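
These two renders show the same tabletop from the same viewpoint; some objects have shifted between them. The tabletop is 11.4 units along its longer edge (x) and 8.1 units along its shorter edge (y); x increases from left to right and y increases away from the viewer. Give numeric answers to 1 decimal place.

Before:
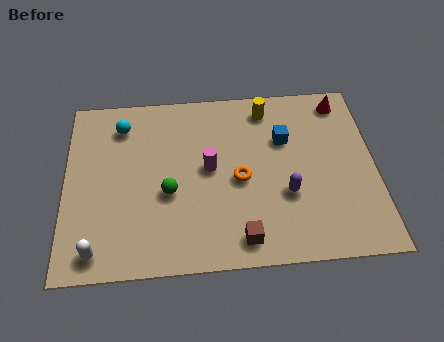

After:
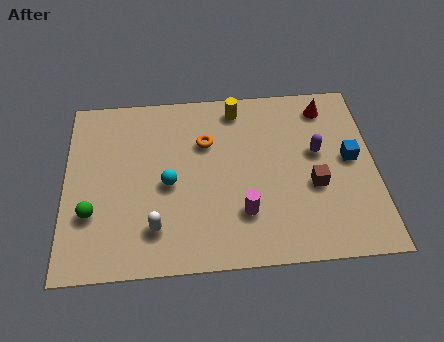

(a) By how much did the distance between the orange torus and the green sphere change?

+2.5

They were about 2.6 units apart before and 5.1 after — 2.5 units further apart.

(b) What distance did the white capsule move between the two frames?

2.2

From (1.2, 1.0) to (3.3, 1.8), the white capsule covered √(2.1² + 0.8²) ≈ 2.2 units.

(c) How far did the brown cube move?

3.4

The brown cube moved from about (6.4, 1.1) to (9.1, 3.2), a distance of √(2.7² + 2.1²) ≈ 3.4.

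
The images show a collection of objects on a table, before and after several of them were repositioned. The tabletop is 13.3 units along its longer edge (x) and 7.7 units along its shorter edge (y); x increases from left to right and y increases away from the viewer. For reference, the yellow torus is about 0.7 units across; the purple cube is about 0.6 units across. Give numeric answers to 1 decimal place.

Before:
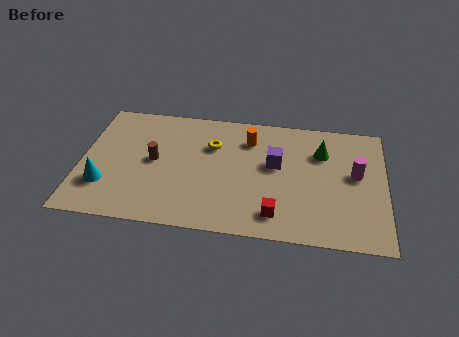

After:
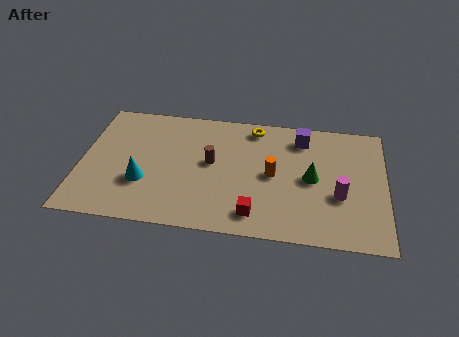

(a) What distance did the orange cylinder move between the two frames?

2.4

From (7.3, 5.9) to (8.4, 3.8), the orange cylinder covered √(1.1² + 2.1²) ≈ 2.4 units.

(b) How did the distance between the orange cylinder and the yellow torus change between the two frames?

+1.3

They were about 1.7 units apart before and 3.0 after — 1.3 units further apart.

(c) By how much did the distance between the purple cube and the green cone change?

+0.3

Before: roughly 2.2 units apart; after: 2.5. That's 0.3 units further apart.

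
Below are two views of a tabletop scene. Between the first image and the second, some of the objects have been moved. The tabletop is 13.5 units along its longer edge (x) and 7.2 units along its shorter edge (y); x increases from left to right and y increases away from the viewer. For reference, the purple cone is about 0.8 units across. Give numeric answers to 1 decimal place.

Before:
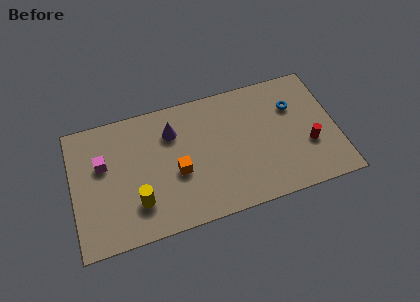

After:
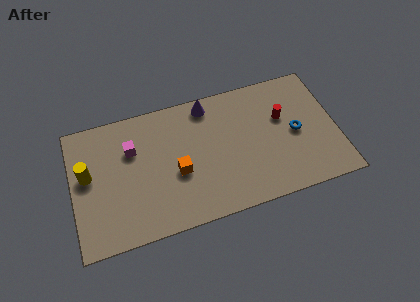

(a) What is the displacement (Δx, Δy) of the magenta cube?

(1.5, 0.4)

From the two frames, the magenta cube sits at roughly (1.6, 4.5) before and (3.1, 4.9) after.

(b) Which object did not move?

the orange cube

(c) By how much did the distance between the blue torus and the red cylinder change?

-1.3

The distance was about 2.5 in the first image and 1.2 in the second, so they moved 1.3 units closer together.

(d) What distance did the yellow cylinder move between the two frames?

3.3

From (3.2, 1.9) to (0.8, 4.1), the yellow cylinder covered √(2.4² + 2.2²) ≈ 3.3 units.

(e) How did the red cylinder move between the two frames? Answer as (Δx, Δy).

(-1.2, 1.9)

The red cylinder was at about (12.0, 2.6) and moved to about (10.8, 4.5).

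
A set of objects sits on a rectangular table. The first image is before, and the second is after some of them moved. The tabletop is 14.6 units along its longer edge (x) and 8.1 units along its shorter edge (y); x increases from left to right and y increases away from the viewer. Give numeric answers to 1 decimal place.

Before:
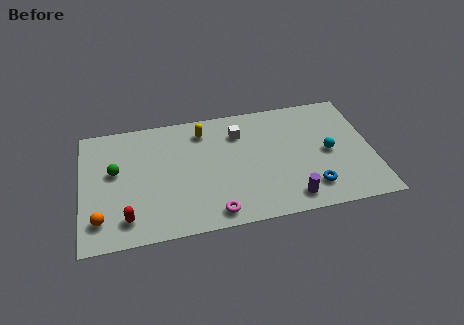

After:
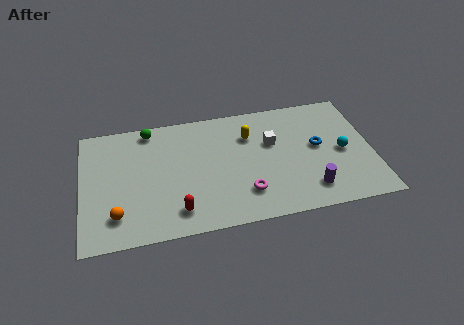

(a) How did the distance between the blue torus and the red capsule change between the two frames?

-1.4

Before: roughly 9.2 units apart; after: 7.8. That's 1.4 units closer together.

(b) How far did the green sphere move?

3.1

The green sphere moved from about (1.7, 4.7) to (3.5, 7.2), a distance of √(1.8² + 2.5²) ≈ 3.1.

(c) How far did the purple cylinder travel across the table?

1.1

The purple cylinder moved from about (10.3, 1.2) to (11.3, 1.6), a distance of √(1.0² + 0.4²) ≈ 1.1.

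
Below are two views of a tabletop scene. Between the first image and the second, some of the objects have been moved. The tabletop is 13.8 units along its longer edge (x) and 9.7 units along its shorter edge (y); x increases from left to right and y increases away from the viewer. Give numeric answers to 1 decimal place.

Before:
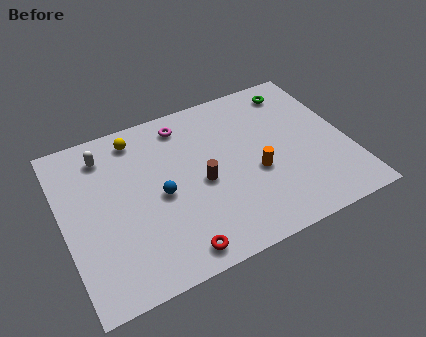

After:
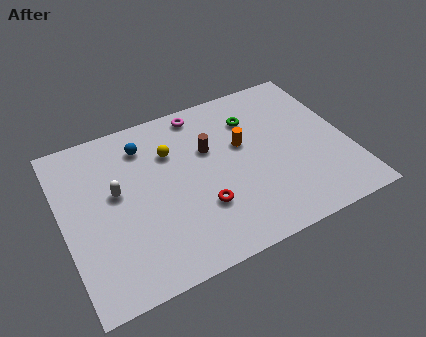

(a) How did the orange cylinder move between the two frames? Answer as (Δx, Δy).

(-0.4, 1.9)

The orange cylinder was at about (9.2, 3.9) and moved to about (8.8, 5.8).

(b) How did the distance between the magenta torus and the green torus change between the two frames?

-2.8

The distance was about 5.6 in the first image and 2.8 in the second, so they moved 2.8 units closer together.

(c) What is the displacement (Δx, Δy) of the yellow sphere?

(1.5, -1.5)

The yellow sphere was at about (3.9, 8.3) and moved to about (5.4, 6.8).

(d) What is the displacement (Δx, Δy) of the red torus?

(1.5, 1.9)

From the two frames, the red torus sits at roughly (4.9, 1.1) before and (6.4, 3.0) after.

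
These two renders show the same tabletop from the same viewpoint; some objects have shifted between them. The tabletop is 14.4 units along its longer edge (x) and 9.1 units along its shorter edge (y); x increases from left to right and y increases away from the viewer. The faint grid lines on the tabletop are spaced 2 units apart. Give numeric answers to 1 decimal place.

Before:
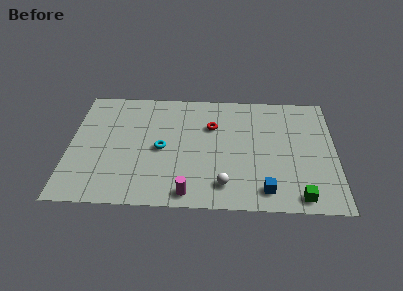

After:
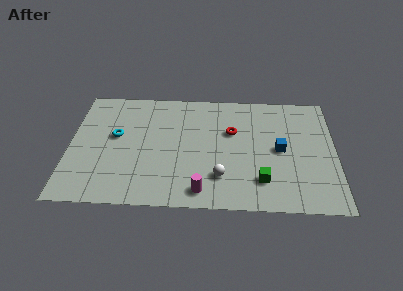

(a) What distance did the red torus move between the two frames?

1.2

The red torus was near (7.7, 6.2) before and (8.8, 5.8) after, so it travelled √(1.1² + 0.4²) ≈ 1.2 units.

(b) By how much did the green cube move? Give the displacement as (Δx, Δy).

(-2.0, 1.1)

The green cube was at about (12.4, 1.0) and moved to about (10.4, 2.1).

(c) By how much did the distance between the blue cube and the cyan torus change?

+2.6

They were about 6.3 units apart before and 8.9 after — 2.6 units further apart.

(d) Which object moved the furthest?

the blue cube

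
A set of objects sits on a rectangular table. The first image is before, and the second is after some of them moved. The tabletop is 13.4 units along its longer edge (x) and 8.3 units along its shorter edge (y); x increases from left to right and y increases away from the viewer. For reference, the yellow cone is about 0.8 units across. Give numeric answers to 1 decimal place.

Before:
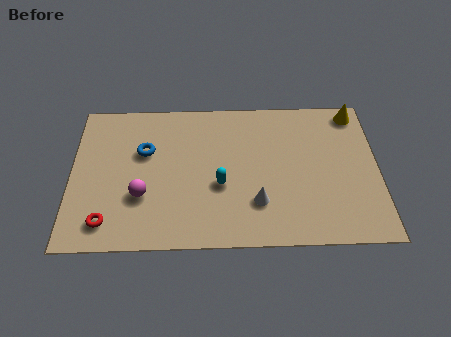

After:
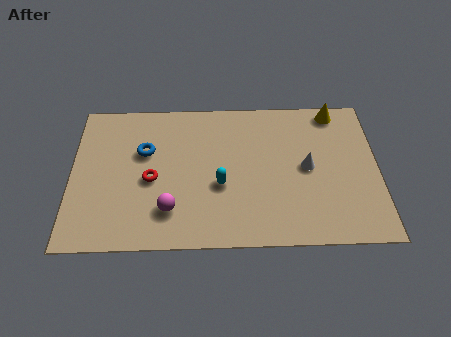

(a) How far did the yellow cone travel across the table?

0.9

The yellow cone moved from about (12.5, 7.3) to (11.6, 7.4), a distance of √(0.9² + 0.1²) ≈ 0.9.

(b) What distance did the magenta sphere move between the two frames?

1.4

The magenta sphere was near (3.1, 2.8) before and (4.3, 2.0) after, so it travelled √(1.2² + 0.8²) ≈ 1.4 units.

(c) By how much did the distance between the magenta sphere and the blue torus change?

+1.0

Before: roughly 2.5 units apart; after: 3.5. That's 1.0 units further apart.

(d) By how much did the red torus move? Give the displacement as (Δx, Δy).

(1.9, 2.3)

The red torus was at about (1.6, 1.4) and moved to about (3.5, 3.7).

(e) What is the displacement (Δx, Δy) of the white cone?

(2.2, 1.9)

From the two frames, the white cone sits at roughly (8.1, 2.3) before and (10.3, 4.2) after.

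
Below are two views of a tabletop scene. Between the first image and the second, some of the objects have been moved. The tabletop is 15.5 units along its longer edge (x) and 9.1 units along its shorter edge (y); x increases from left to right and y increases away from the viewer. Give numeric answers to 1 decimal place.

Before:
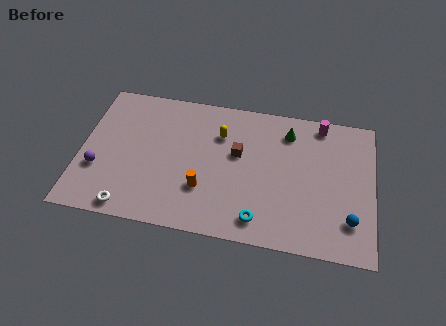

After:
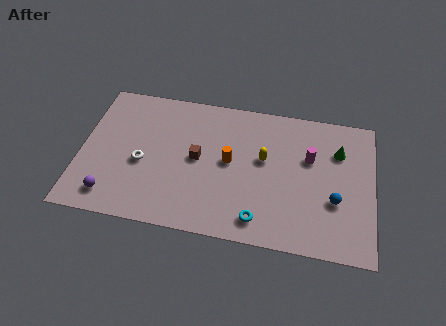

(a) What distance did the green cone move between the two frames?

2.8

The green cone moved from about (10.9, 7.3) to (13.6, 6.5), a distance of √(2.7² + 0.8²) ≈ 2.8.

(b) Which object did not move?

the cyan torus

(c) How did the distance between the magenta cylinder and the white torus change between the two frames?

-3.2

Before: roughly 12.2 units apart; after: 9.0. That's 3.2 units closer together.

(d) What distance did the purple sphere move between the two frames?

1.8

The purple sphere moved from about (1.0, 3.1) to (1.8, 1.5), a distance of √(0.8² + 1.6²) ≈ 1.8.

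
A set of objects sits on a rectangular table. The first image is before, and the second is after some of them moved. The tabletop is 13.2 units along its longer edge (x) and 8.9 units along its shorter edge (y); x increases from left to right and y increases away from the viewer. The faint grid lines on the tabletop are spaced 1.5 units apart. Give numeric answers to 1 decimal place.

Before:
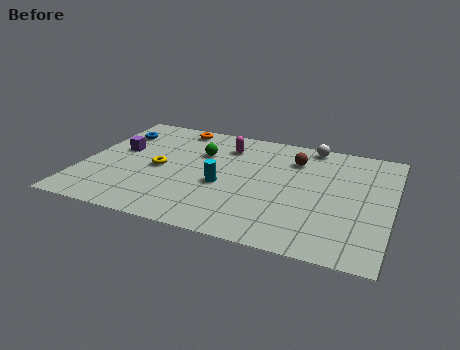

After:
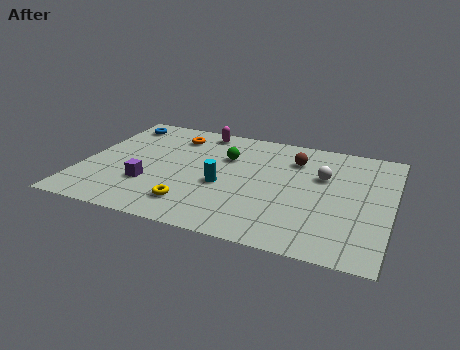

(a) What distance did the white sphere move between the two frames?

2.5

From (9.5, 8.1) to (10.2, 5.7), the white sphere covered √(0.7² + 2.4²) ≈ 2.5 units.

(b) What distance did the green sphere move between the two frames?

1.1

The green sphere moved from about (4.9, 6.0) to (6.0, 6.0), a distance of √(1.1² + 0.0²) ≈ 1.1.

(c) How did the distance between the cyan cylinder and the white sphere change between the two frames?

-1.0

The distance was about 5.6 in the first image and 4.6 in the second, so they moved 1.0 units closer together.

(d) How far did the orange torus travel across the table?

0.8

The orange torus was near (3.6, 7.9) before and (3.6, 7.1) after, so it travelled √(0.0² + 0.8²) ≈ 0.8 units.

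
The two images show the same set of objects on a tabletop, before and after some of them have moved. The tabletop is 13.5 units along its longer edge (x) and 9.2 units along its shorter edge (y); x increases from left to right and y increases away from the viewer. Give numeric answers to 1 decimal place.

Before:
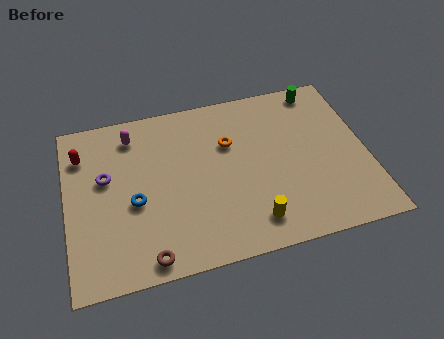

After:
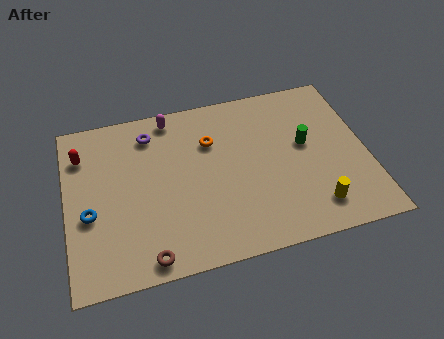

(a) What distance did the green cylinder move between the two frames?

3.1

The green cylinder moved from about (11.7, 8.2) to (10.8, 5.2), a distance of √(0.9² + 3.0²) ≈ 3.1.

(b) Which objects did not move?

the brown torus and the red capsule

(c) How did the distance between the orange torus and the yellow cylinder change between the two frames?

+1.8

They were about 4.6 units apart before and 6.4 after — 1.8 units further apart.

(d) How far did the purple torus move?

2.9

From (1.8, 5.5) to (3.9, 7.5), the purple torus covered √(2.1² + 2.0²) ≈ 2.9 units.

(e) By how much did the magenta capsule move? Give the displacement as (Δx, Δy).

(1.8, 0.6)

The magenta capsule was at about (3.1, 7.6) and moved to about (4.9, 8.2).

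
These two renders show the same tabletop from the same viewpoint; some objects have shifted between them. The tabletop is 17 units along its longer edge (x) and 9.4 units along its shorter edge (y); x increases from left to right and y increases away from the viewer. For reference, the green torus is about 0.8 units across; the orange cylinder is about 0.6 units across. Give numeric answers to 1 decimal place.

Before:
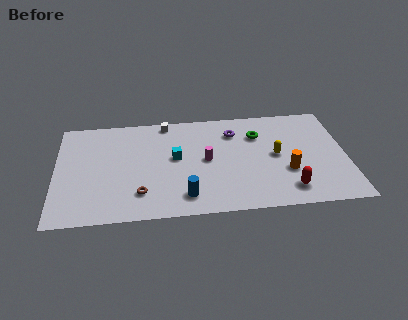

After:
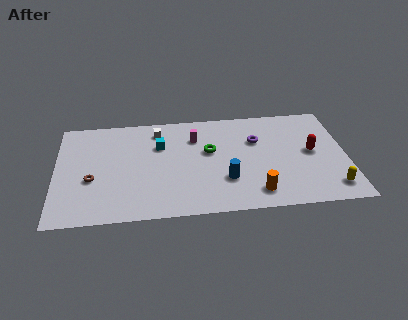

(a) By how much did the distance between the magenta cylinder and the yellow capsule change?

+5.3

The distance was about 4.1 in the first image and 9.4 in the second, so they moved 5.3 units further apart.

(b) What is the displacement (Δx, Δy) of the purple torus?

(1.3, -0.9)

The purple torus was at about (10.5, 7.2) and moved to about (11.8, 6.3).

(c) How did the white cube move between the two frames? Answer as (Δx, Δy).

(-0.5, -0.7)

The white cube was at about (6.5, 8.5) and moved to about (6.0, 7.8).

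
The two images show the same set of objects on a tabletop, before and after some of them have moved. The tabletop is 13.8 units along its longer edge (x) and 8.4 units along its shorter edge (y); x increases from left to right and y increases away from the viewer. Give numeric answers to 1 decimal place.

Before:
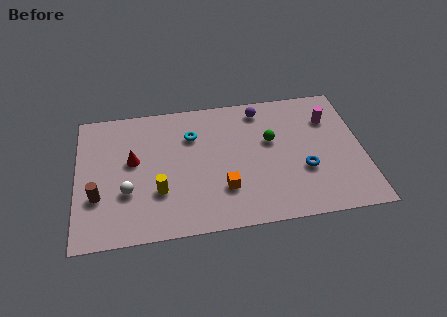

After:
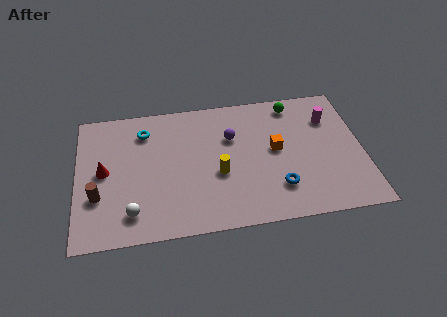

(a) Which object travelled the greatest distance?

the orange cube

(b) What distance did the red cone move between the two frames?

1.5

The red cone moved from about (2.7, 4.8) to (1.3, 4.3), a distance of √(1.4² + 0.5²) ≈ 1.5.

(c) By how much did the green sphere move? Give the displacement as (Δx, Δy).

(1.2, 2.2)

From the two frames, the green sphere sits at roughly (9.4, 5.1) before and (10.6, 7.3) after.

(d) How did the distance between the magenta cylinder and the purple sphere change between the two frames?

+1.3

They were about 3.5 units apart before and 4.8 after — 1.3 units further apart.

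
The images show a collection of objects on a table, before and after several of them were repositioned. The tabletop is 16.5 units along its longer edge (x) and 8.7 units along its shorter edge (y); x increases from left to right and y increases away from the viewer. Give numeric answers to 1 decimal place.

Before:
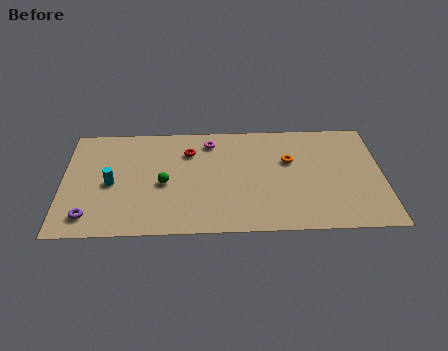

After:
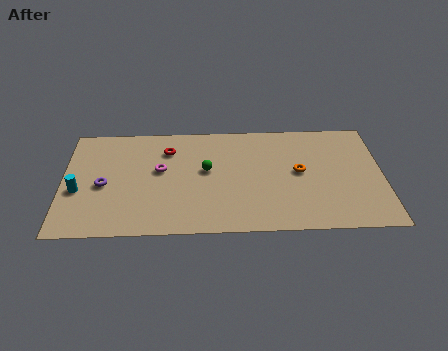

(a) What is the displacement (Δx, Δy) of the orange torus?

(0.5, -0.9)

From the two frames, the orange torus sits at roughly (11.7, 5.5) before and (12.2, 4.6) after.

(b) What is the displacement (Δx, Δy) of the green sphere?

(2.2, 1.0)

From the two frames, the green sphere sits at roughly (5.2, 3.9) before and (7.4, 4.9) after.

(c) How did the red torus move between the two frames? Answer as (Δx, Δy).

(-1.1, 0.2)

From the two frames, the red torus sits at roughly (6.5, 6.4) before and (5.4, 6.6) after.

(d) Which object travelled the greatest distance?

the magenta torus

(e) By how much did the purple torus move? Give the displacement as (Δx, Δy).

(0.7, 2.4)

The purple torus was at about (1.4, 1.5) and moved to about (2.1, 3.9).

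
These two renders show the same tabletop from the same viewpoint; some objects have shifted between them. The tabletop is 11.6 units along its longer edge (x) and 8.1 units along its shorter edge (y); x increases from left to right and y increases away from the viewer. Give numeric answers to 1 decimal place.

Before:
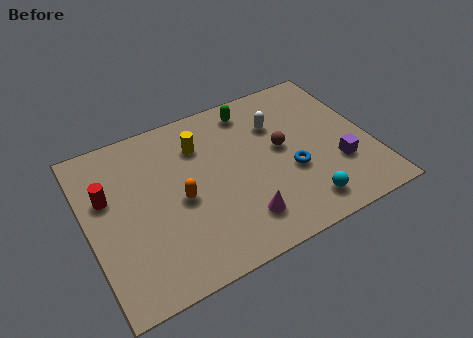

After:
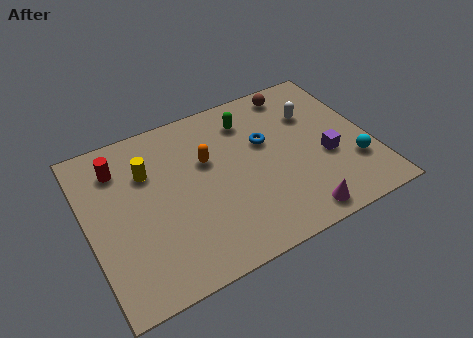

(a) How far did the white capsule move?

1.5

The white capsule was near (8.0, 5.7) before and (9.5, 5.6) after, so it travelled √(1.5² + 0.1²) ≈ 1.5 units.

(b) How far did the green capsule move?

0.5

From (7.1, 6.9) to (6.9, 6.4), the green capsule covered √(0.2² + 0.5²) ≈ 0.5 units.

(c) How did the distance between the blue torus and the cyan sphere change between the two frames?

+2.4

Before: roughly 1.8 units apart; after: 4.2. That's 2.4 units further apart.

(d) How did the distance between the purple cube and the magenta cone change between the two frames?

-1.5

The distance was about 4.3 in the first image and 2.8 in the second, so they moved 1.5 units closer together.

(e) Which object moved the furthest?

the brown sphere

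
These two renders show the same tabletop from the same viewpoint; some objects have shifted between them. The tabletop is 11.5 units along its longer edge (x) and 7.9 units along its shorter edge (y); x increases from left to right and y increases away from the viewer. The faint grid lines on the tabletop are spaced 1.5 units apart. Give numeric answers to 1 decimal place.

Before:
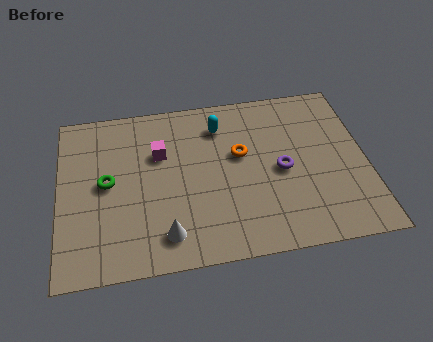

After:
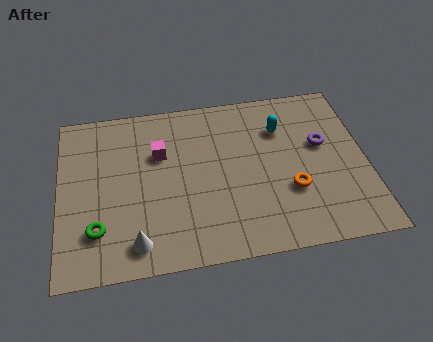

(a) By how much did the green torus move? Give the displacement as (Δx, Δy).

(-0.4, -2.1)

The green torus started near (1.8, 4.1) and ended near (1.4, 2.0).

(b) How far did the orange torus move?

2.7

From (6.8, 4.7) to (8.6, 2.7), the orange torus covered √(1.8² + 2.0²) ≈ 2.7 units.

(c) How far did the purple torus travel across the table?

1.9

The purple torus was near (8.3, 3.7) before and (9.9, 4.7) after, so it travelled √(1.6² + 1.0²) ≈ 1.9 units.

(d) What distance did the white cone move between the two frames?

1.1

From (3.9, 1.4) to (2.8, 1.2), the white cone covered √(1.1² + 0.2²) ≈ 1.1 units.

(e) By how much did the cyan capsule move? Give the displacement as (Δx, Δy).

(2.3, -0.5)

From the two frames, the cyan capsule sits at roughly (6.1, 6.2) before and (8.4, 5.7) after.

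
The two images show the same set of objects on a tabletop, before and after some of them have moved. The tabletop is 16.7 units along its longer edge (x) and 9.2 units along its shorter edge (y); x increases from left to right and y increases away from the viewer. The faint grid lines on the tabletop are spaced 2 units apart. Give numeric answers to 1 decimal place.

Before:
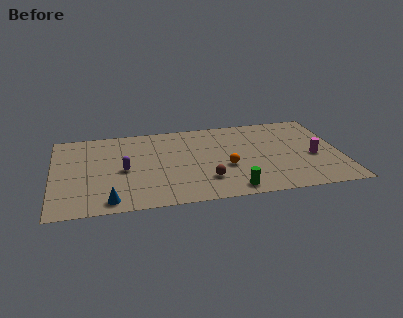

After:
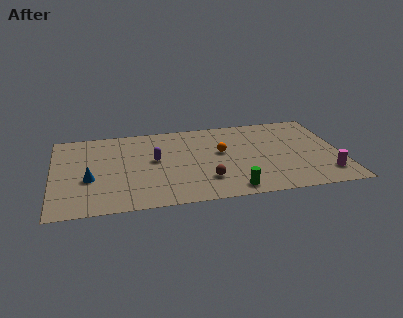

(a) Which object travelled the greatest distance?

the blue cone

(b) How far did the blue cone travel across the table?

2.7

From (3.2, 1.1) to (2.1, 3.6), the blue cone covered √(1.1² + 2.5²) ≈ 2.7 units.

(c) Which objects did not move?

the brown sphere and the green cylinder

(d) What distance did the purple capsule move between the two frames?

2.0

The purple capsule was near (4.1, 4.3) before and (5.9, 5.1) after, so it travelled √(1.8² + 0.8²) ≈ 2.0 units.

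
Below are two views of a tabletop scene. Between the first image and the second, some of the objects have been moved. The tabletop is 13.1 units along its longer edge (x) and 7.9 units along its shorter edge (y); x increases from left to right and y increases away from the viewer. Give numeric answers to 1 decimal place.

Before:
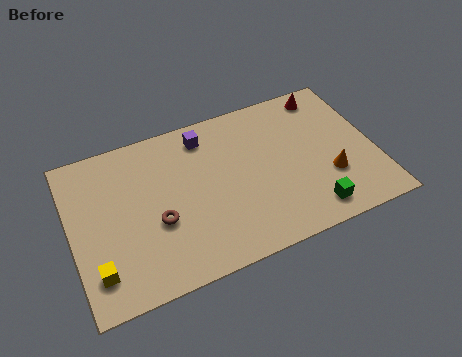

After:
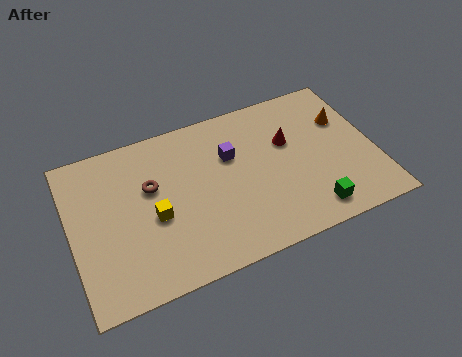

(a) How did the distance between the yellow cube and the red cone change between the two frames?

-5.5

The distance was about 11.7 in the first image and 6.2 in the second, so they moved 5.5 units closer together.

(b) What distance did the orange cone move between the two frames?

2.9

The orange cone was near (11.0, 2.6) before and (12.0, 5.3) after, so it travelled √(1.0² + 2.7²) ≈ 2.9 units.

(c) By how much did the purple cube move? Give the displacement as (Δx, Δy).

(1.0, -1.4)

The purple cube was at about (6.0, 6.6) and moved to about (7.0, 5.2).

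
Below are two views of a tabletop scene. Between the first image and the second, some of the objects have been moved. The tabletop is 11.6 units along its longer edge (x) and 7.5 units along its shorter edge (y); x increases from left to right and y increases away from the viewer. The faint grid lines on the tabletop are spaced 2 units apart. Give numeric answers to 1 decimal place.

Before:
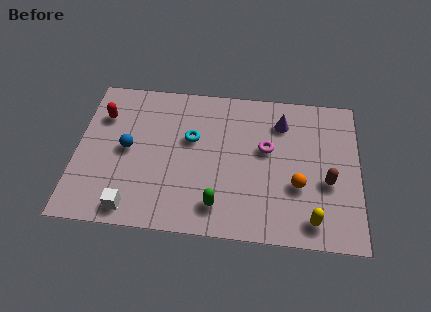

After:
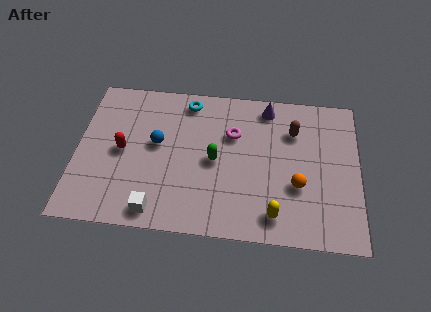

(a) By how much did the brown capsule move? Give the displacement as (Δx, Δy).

(-1.4, 2.4)

From the two frames, the brown capsule sits at roughly (10.3, 3.0) before and (8.9, 5.4) after.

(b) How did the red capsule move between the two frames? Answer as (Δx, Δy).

(0.9, -1.7)

From the two frames, the red capsule sits at roughly (1.0, 5.4) before and (1.9, 3.7) after.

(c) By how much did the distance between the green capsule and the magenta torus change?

-2.0

Before: roughly 3.6 units apart; after: 1.6. That's 2.0 units closer together.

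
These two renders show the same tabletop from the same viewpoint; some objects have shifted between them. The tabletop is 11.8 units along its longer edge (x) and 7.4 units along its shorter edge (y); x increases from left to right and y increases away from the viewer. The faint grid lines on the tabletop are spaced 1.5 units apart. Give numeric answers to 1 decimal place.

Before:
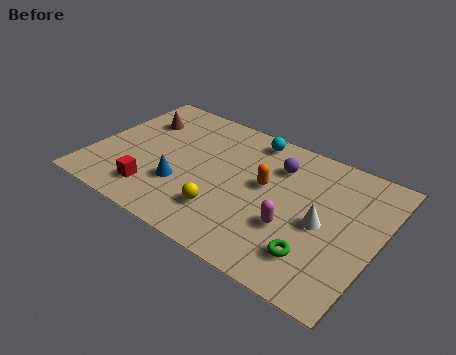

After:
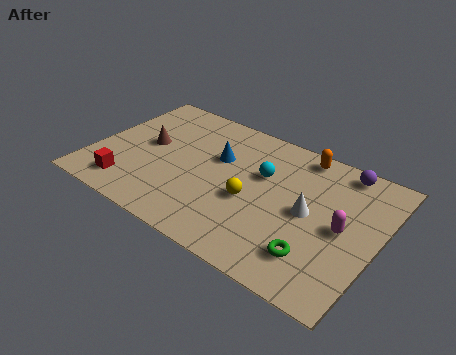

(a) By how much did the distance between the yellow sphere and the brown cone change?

-0.8

They were about 5.5 units apart before and 4.7 after — 0.8 units closer together.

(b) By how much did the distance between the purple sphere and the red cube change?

+3.7

The distance was about 6.0 in the first image and 9.7 in the second, so they moved 3.7 units further apart.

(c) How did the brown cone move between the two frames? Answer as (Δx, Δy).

(0.6, -1.3)

The brown cone was at about (1.5, 5.3) and moved to about (2.1, 4.0).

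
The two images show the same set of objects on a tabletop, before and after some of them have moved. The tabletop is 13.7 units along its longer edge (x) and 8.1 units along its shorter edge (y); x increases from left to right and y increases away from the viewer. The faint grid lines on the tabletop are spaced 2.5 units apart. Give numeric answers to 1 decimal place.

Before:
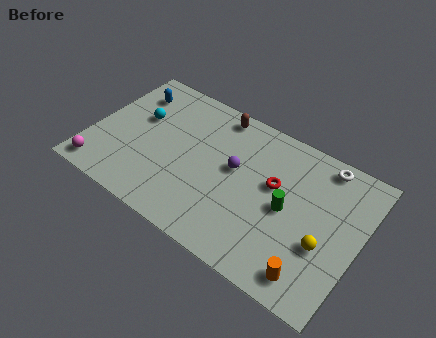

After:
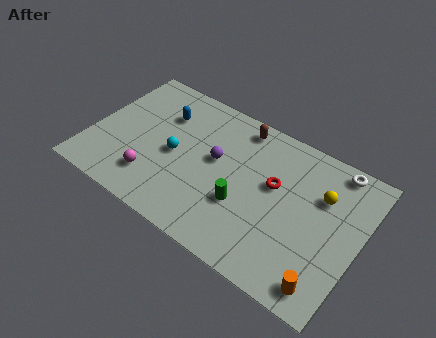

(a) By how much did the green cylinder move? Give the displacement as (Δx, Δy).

(-2.1, -1.0)

The green cylinder was at about (10.1, 3.9) and moved to about (8.0, 2.9).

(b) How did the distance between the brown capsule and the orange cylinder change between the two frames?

-0.3

The distance was about 8.4 in the first image and 8.1 in the second, so they moved 0.3 units closer together.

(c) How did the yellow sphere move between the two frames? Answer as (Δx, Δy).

(-0.5, 2.5)

From the two frames, the yellow sphere sits at roughly (12.1, 3.0) before and (11.6, 5.5) after.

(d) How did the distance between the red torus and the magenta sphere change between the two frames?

-2.7

The distance was about 9.2 in the first image and 6.5 in the second, so they moved 2.7 units closer together.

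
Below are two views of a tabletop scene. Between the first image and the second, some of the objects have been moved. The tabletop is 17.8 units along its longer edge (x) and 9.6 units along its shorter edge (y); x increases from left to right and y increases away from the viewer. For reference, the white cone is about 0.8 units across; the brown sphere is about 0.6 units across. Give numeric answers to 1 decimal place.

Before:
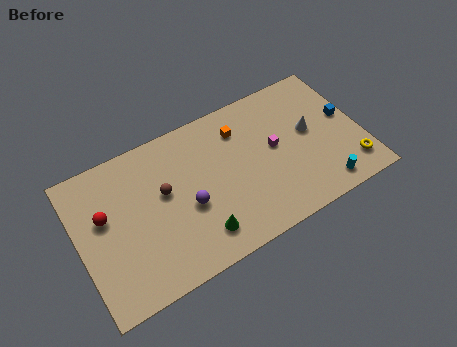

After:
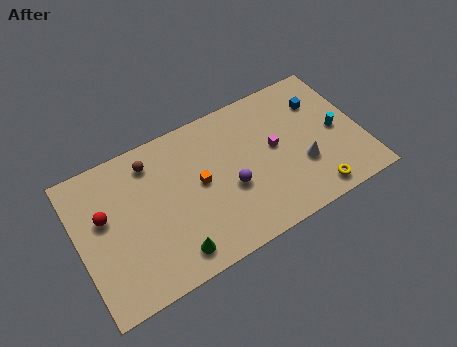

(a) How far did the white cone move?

2.2

The white cone was near (14.7, 5.3) before and (13.9, 3.3) after, so it travelled √(0.8² + 2.0²) ≈ 2.2 units.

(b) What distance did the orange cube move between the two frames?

3.7

From (10.5, 7.4) to (7.6, 5.1), the orange cube covered √(2.9² + 2.3²) ≈ 3.7 units.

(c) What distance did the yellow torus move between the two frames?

2.6

The yellow torus was near (16.8, 1.9) before and (14.3, 1.2) after, so it travelled √(2.5² + 0.7²) ≈ 2.6 units.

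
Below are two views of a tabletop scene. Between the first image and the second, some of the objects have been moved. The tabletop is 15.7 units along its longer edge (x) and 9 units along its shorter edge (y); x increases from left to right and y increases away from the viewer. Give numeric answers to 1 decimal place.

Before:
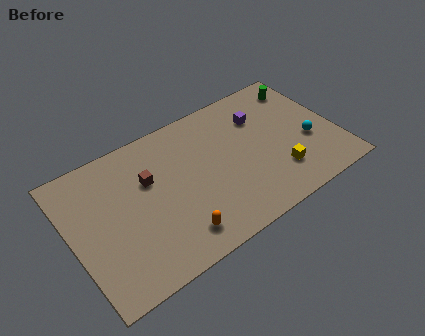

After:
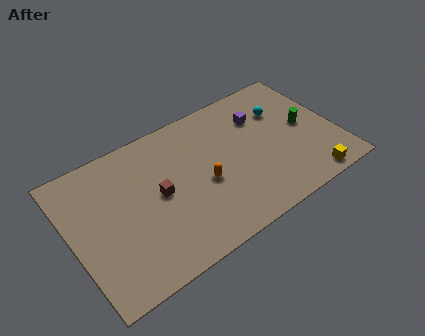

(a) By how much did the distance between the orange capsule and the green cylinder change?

-4.2

They were about 10.5 units apart before and 6.3 after — 4.2 units closer together.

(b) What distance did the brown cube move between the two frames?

1.3

The brown cube was near (4.7, 5.8) before and (5.1, 4.6) after, so it travelled √(0.4² + 1.2²) ≈ 1.3 units.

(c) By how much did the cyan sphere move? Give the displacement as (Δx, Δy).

(-1.1, 2.8)

The cyan sphere started near (14.0, 3.5) and ended near (12.9, 6.3).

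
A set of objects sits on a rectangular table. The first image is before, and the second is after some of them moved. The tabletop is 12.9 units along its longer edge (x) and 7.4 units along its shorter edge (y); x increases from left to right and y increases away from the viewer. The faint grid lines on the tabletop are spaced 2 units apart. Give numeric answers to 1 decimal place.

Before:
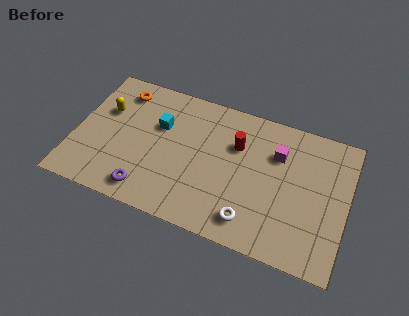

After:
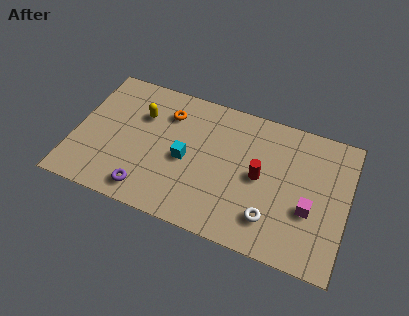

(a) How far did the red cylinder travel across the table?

1.8

The red cylinder moved from about (7.6, 5.0) to (8.8, 3.7), a distance of √(1.2² + 1.3²) ≈ 1.8.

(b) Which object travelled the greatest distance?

the magenta cube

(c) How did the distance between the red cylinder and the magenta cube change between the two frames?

+0.7

Before: roughly 1.9 units apart; after: 2.6. That's 0.7 units further apart.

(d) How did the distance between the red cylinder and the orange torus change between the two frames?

-0.8

The distance was about 5.8 in the first image and 5.0 in the second, so they moved 0.8 units closer together.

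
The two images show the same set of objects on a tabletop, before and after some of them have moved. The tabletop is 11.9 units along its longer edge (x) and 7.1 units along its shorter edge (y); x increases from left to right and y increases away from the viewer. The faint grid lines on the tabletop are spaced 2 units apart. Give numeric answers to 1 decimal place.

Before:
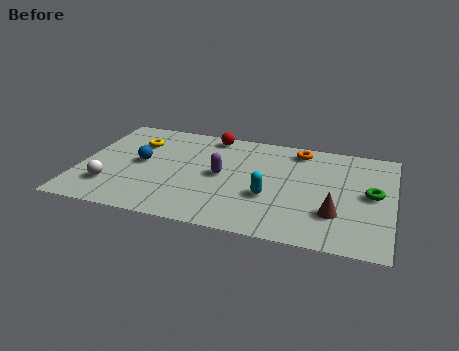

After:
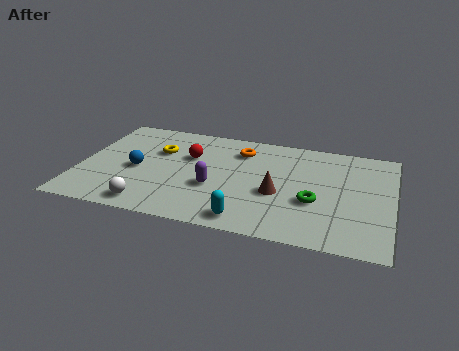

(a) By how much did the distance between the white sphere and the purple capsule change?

-1.6

They were about 4.5 units apart before and 2.9 after — 1.6 units closer together.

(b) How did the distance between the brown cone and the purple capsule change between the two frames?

-2.2

The distance was about 4.6 in the first image and 2.4 in the second, so they moved 2.2 units closer together.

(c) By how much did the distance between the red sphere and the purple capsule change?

-0.6

They were about 2.8 units apart before and 2.2 after — 0.6 units closer together.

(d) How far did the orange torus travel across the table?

2.3

The orange torus was near (8.2, 6.1) before and (6.0, 5.5) after, so it travelled √(2.2² + 0.6²) ≈ 2.3 units.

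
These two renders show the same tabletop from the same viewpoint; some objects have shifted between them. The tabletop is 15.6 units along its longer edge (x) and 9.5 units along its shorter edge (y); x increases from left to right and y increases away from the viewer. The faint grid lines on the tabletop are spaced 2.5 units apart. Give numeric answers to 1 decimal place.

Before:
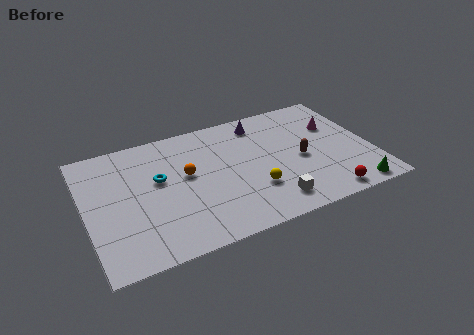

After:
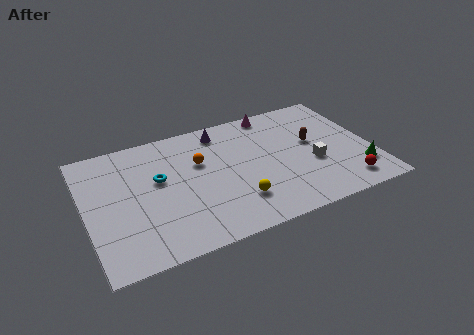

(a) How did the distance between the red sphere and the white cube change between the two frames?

-0.3

Before: roughly 3.0 units apart; after: 2.7. That's 0.3 units closer together.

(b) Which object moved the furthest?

the magenta cone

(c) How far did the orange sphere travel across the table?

1.1

From (5.5, 5.4) to (6.3, 6.1), the orange sphere covered √(0.8² + 0.7²) ≈ 1.1 units.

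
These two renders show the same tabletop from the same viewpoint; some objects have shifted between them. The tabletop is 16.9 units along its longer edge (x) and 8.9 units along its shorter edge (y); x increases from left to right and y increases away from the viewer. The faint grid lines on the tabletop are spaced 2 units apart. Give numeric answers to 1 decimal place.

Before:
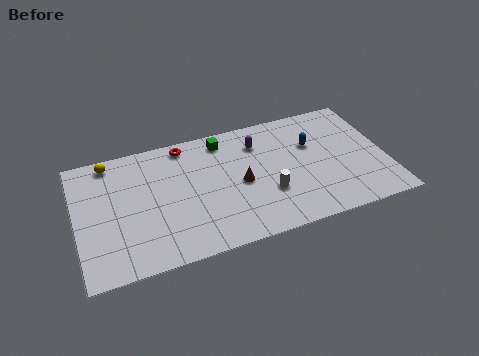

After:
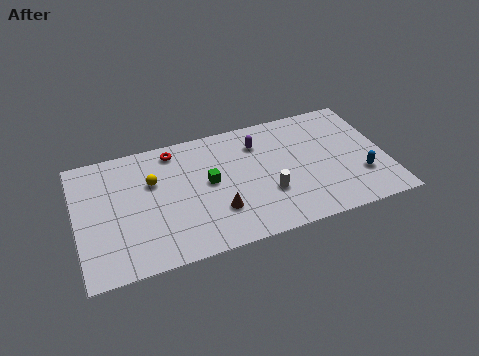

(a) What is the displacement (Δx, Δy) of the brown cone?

(-1.4, -1.6)

From the two frames, the brown cone sits at roughly (8.9, 4.2) before and (7.5, 2.6) after.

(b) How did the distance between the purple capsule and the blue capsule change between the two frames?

+3.6

They were about 3.1 units apart before and 6.7 after — 3.6 units further apart.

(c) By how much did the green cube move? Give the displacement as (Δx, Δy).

(-1.0, -2.8)

From the two frames, the green cube sits at roughly (8.2, 7.6) before and (7.2, 4.8) after.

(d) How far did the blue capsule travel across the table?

3.9

The blue capsule moved from about (13.0, 5.8) to (15.4, 2.7), a distance of √(2.4² + 3.1²) ≈ 3.9.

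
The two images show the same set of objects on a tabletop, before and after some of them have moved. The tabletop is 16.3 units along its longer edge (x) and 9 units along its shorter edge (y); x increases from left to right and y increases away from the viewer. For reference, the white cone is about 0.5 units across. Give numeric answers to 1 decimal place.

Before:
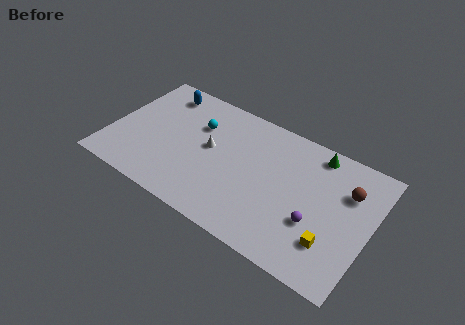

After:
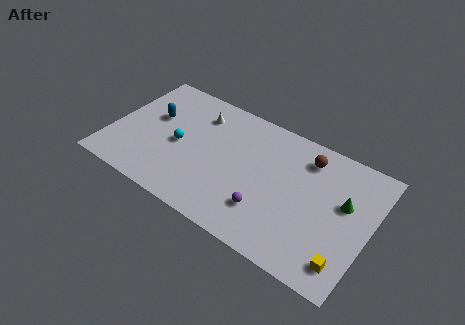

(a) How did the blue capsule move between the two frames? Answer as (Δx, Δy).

(-0.2, -2.1)

The blue capsule started near (2.6, 7.6) and ended near (2.4, 5.5).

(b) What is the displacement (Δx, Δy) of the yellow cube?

(1.0, -0.8)

The yellow cube was at about (14.2, 2.4) and moved to about (15.2, 1.6).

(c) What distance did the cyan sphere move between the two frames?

2.2

The cyan sphere moved from about (5.2, 6.2) to (4.3, 4.2), a distance of √(0.9² + 2.0²) ≈ 2.2.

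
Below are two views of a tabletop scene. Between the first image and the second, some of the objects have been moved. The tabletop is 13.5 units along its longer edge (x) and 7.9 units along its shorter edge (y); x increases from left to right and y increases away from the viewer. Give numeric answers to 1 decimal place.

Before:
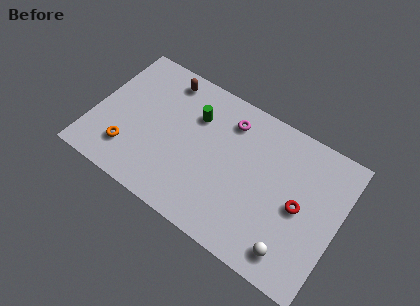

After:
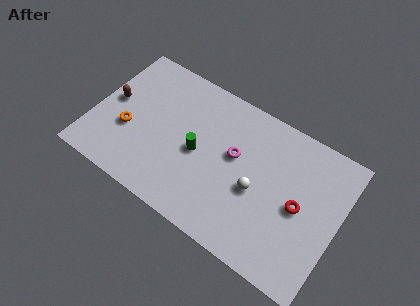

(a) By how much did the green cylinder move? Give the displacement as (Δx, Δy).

(0.5, -1.9)

The green cylinder was at about (5.3, 5.6) and moved to about (5.8, 3.7).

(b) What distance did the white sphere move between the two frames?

3.1

The white sphere was near (11.4, 1.3) before and (9.1, 3.4) after, so it travelled √(2.3² + 2.1²) ≈ 3.1 units.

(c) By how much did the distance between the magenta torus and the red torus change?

-1.2

They were about 5.0 units apart before and 3.8 after — 1.2 units closer together.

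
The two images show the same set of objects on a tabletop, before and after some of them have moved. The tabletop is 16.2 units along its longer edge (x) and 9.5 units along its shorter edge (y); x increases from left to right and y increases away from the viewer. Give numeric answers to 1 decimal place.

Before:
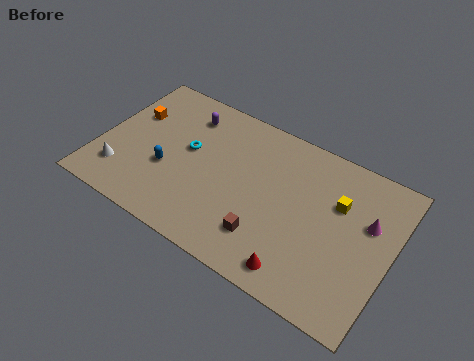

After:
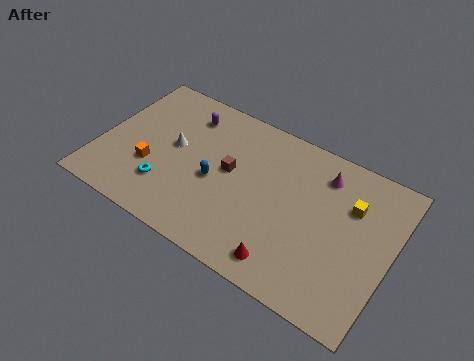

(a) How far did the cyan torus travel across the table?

3.0

The cyan torus moved from about (4.8, 5.4) to (4.0, 2.5), a distance of √(0.8² + 2.9²) ≈ 3.0.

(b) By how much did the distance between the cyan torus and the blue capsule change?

+1.0

The distance was about 2.0 in the first image and 3.0 in the second, so they moved 1.0 units further apart.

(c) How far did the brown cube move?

3.8

The brown cube moved from about (9.7, 2.3) to (7.2, 5.2), a distance of √(2.5² + 2.9²) ≈ 3.8.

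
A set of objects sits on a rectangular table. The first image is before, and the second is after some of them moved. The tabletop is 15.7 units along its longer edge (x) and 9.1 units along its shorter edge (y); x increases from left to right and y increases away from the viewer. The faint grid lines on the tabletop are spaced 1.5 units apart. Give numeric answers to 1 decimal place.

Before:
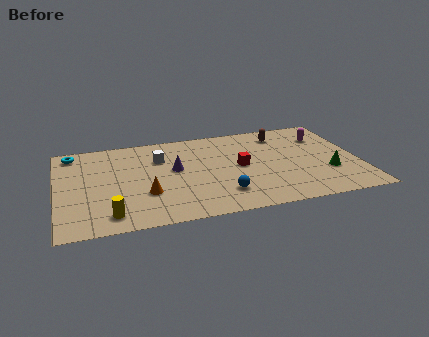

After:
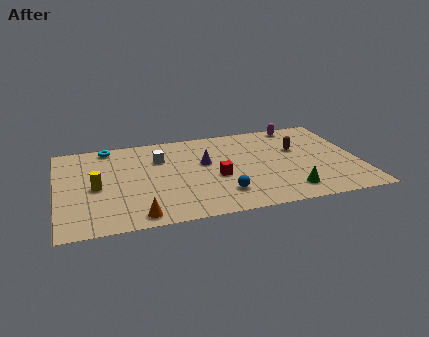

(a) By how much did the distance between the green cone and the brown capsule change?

-0.7

The distance was about 4.9 in the first image and 4.2 in the second, so they moved 0.7 units closer together.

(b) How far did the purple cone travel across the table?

1.6

The purple cone moved from about (6.1, 5.1) to (7.7, 5.4), a distance of √(1.6² + 0.3²) ≈ 1.6.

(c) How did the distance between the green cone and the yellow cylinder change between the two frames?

-1.4

They were about 11.5 units apart before and 10.1 after — 1.4 units closer together.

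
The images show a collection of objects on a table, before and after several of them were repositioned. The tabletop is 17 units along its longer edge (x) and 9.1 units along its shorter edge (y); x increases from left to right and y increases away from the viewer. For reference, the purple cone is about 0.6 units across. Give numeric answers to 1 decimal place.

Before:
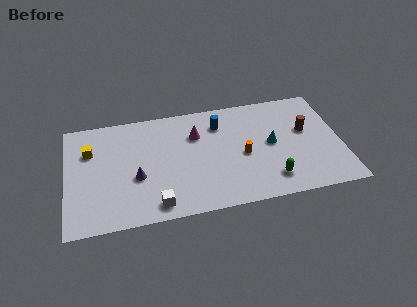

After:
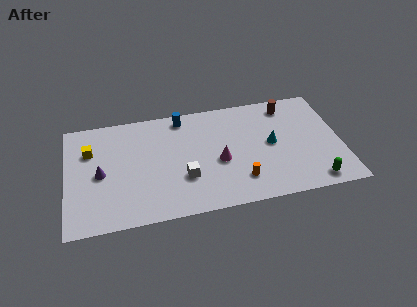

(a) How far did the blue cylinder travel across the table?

2.5

The blue cylinder was near (9.6, 7.0) before and (7.3, 8.0) after, so it travelled √(2.3² + 1.0²) ≈ 2.5 units.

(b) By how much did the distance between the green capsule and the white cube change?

+1.0

The distance was about 7.1 in the first image and 8.1 in the second, so they moved 1.0 units further apart.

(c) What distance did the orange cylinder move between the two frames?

2.0

The orange cylinder moved from about (10.9, 4.1) to (10.6, 2.1), a distance of √(0.3² + 2.0²) ≈ 2.0.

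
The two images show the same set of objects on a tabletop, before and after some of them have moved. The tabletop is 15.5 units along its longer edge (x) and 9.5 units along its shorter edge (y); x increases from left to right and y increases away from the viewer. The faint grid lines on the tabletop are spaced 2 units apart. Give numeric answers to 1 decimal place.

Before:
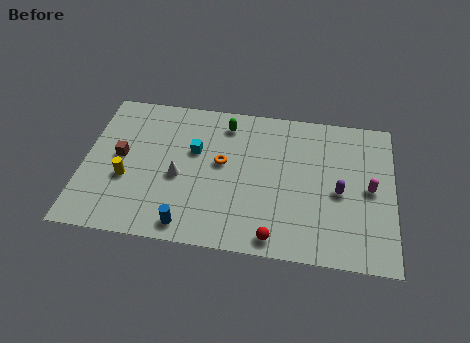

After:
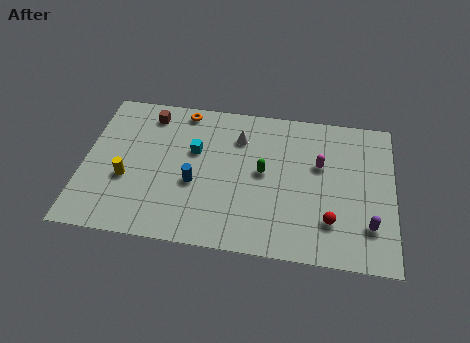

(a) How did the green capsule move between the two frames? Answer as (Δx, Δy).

(2.0, -2.9)

From the two frames, the green capsule sits at roughly (7.0, 7.9) before and (9.0, 5.0) after.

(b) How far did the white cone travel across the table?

4.2

The white cone moved from about (4.8, 4.1) to (7.7, 7.1), a distance of √(2.9² + 3.0²) ≈ 4.2.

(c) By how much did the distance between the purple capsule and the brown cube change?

+1.5

Before: roughly 11.0 units apart; after: 12.5. That's 1.5 units further apart.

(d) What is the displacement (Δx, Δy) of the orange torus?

(-2.1, 3.2)

The orange torus was at about (6.9, 5.3) and moved to about (4.8, 8.5).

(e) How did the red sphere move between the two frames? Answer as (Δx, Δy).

(2.7, 1.4)

The red sphere was at about (9.7, 1.0) and moved to about (12.4, 2.4).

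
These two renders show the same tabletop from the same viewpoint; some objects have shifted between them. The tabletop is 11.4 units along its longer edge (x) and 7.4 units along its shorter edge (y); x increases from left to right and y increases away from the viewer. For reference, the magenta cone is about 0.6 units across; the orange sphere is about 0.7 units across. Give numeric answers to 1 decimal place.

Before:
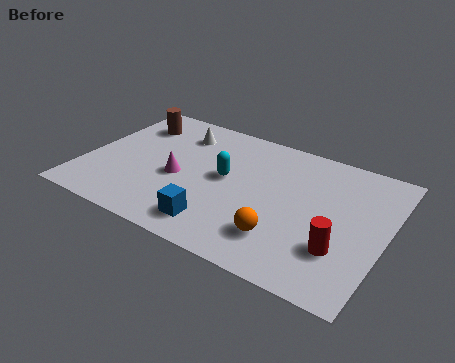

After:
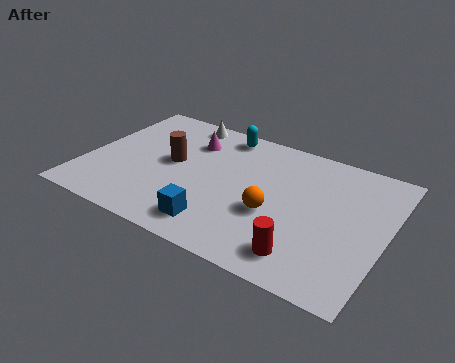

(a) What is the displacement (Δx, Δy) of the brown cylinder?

(1.8, -1.7)

From the two frames, the brown cylinder sits at roughly (1.4, 5.7) before and (3.2, 4.0) after.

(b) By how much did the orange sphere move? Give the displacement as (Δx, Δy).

(-0.5, 1.1)

The orange sphere was at about (7.8, 1.8) and moved to about (7.3, 2.9).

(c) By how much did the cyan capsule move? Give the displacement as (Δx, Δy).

(-0.5, 2.5)

The cyan capsule started near (5.3, 4.0) and ended near (4.8, 6.5).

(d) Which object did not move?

the blue cube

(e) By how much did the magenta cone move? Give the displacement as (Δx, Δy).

(0.1, 2.3)

The magenta cone started near (3.6, 3.2) and ended near (3.7, 5.5).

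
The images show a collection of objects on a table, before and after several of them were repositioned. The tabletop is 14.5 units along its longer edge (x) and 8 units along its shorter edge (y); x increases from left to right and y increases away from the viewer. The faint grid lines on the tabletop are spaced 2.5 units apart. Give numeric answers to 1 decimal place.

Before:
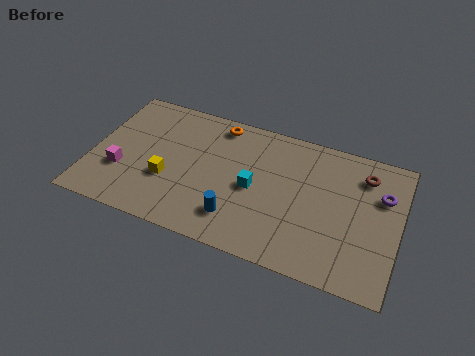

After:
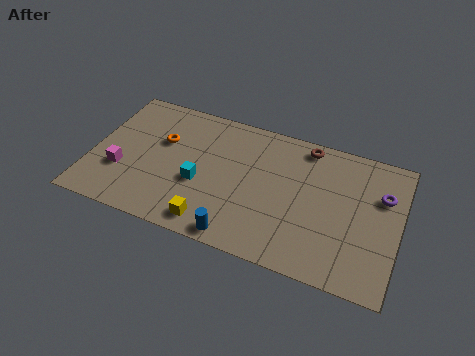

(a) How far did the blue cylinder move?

1.0

The blue cylinder moved from about (7.1, 1.8) to (7.3, 0.8), a distance of √(0.2² + 1.0²) ≈ 1.0.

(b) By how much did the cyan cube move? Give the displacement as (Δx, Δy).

(-2.5, -0.6)

The cyan cube was at about (7.7, 3.8) and moved to about (5.2, 3.2).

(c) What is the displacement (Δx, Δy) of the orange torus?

(-2.5, -1.9)

The orange torus was at about (5.7, 7.0) and moved to about (3.2, 5.1).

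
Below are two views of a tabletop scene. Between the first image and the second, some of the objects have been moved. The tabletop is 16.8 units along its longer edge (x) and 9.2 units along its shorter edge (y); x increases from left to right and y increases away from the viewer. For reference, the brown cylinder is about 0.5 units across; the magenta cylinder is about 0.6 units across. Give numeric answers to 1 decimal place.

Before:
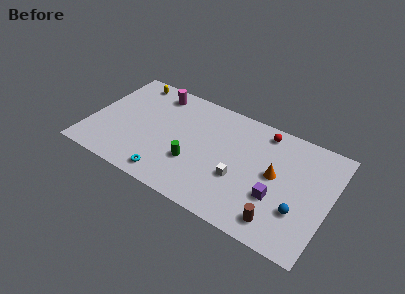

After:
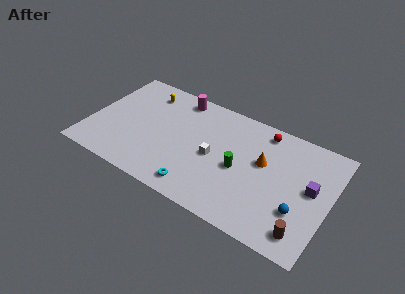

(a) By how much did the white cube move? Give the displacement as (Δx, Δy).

(-1.9, 0.9)

The white cube started near (10.7, 3.4) and ended near (8.8, 4.3).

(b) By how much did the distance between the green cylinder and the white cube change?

-1.4

Before: roughly 3.2 units apart; after: 1.8. That's 1.4 units closer together.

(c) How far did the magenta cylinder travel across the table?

1.6

The magenta cylinder moved from about (4.1, 7.8) to (5.7, 8.1), a distance of √(1.6² + 0.3²) ≈ 1.6.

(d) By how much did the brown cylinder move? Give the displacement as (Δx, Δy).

(1.7, 0.0)

The brown cylinder was at about (13.7, 1.5) and moved to about (15.4, 1.5).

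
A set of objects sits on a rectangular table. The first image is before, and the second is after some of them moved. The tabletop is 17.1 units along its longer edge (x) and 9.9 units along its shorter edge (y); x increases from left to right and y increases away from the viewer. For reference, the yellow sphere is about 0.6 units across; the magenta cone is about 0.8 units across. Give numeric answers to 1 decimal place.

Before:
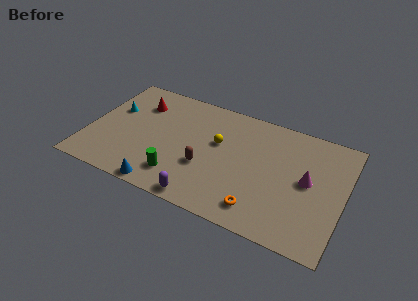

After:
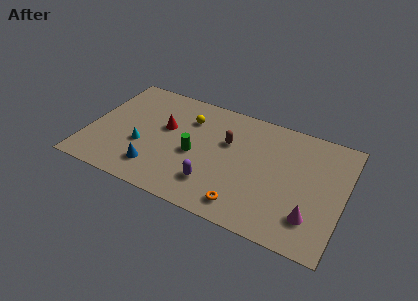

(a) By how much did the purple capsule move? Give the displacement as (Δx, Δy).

(0.5, 1.5)

The purple capsule was at about (8.2, 0.9) and moved to about (8.7, 2.4).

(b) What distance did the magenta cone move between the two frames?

2.8

The magenta cone moved from about (14.7, 5.2) to (15.2, 2.4), a distance of √(0.5² + 2.8²) ≈ 2.8.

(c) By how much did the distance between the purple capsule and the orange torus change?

-1.4

Before: roughly 3.8 units apart; after: 2.4. That's 1.4 units closer together.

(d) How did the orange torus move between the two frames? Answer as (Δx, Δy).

(-1.0, -0.2)

The orange torus was at about (11.9, 1.7) and moved to about (10.9, 1.5).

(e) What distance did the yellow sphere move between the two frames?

2.6

From (8.6, 6.0) to (6.4, 7.3), the yellow sphere covered √(2.2² + 1.3²) ≈ 2.6 units.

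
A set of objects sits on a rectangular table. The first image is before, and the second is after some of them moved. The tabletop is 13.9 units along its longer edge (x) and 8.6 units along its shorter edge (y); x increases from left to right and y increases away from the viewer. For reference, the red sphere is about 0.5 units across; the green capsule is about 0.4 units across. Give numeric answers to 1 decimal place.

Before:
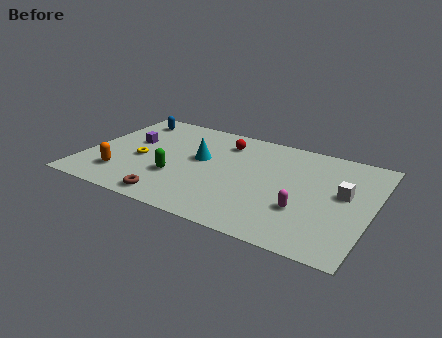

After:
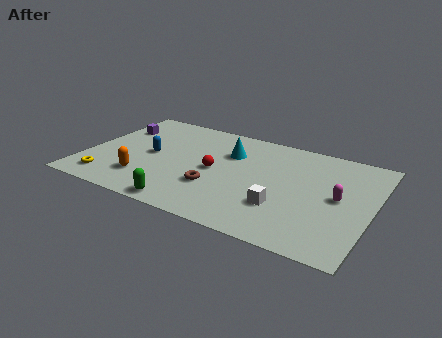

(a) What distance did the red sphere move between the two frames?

2.6

The red sphere was near (6.4, 6.8) before and (6.3, 4.2) after, so it travelled √(0.1² + 2.6²) ≈ 2.6 units.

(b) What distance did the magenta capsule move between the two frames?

2.2

The magenta capsule was near (10.8, 2.8) before and (12.3, 4.4) after, so it travelled √(1.5² + 1.6²) ≈ 2.2 units.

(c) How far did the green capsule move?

2.2

From (4.6, 2.9) to (5.4, 0.8), the green capsule covered √(0.8² + 2.1²) ≈ 2.2 units.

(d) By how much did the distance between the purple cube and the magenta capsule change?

+2.2

The distance was about 9.1 in the first image and 11.3 in the second, so they moved 2.2 units further apart.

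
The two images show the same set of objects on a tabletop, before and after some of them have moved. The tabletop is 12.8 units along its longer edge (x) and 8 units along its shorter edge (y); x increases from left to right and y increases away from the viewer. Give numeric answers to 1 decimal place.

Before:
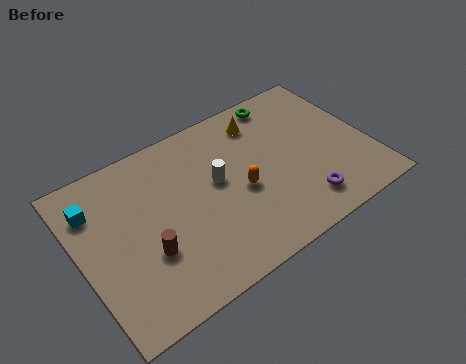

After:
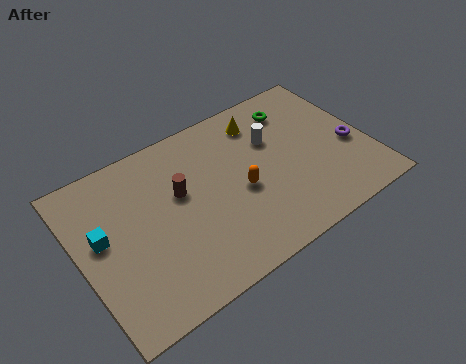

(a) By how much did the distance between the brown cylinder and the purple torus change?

+0.8

The distance was about 6.8 in the first image and 7.6 in the second, so they moved 0.8 units further apart.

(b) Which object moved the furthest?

the purple torus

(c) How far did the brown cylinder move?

2.7

From (2.7, 2.8) to (4.5, 4.8), the brown cylinder covered √(1.8² + 2.0²) ≈ 2.7 units.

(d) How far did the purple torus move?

3.2

The purple torus moved from about (9.4, 1.5) to (12.0, 3.3), a distance of √(2.6² + 1.8²) ≈ 3.2.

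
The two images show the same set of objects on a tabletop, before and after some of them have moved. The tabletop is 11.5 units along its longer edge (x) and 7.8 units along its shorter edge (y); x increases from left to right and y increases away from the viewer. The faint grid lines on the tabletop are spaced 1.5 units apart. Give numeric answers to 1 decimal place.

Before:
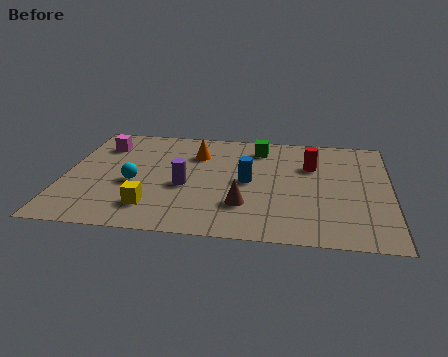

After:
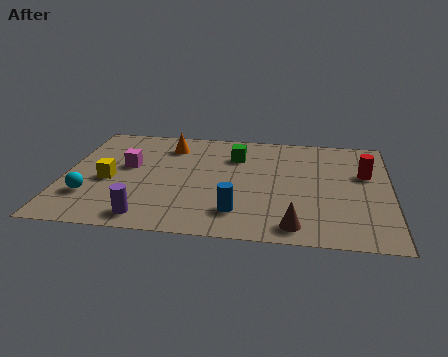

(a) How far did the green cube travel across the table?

1.1

From (6.8, 6.4) to (6.0, 5.7), the green cube covered √(0.8² + 0.7²) ≈ 1.1 units.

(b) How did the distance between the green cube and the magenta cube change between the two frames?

-1.6

The distance was about 5.6 in the first image and 4.0 in the second, so they moved 1.6 units closer together.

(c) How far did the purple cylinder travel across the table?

2.6

From (4.3, 3.3) to (3.1, 1.0), the purple cylinder covered √(1.2² + 2.3²) ≈ 2.6 units.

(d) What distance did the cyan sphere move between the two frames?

1.9

The cyan sphere was near (2.5, 3.3) before and (1.0, 2.2) after, so it travelled √(1.5² + 1.1²) ≈ 1.9 units.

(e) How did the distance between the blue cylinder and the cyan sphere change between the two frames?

+1.2

Before: roughly 4.0 units apart; after: 5.2. That's 1.2 units further apart.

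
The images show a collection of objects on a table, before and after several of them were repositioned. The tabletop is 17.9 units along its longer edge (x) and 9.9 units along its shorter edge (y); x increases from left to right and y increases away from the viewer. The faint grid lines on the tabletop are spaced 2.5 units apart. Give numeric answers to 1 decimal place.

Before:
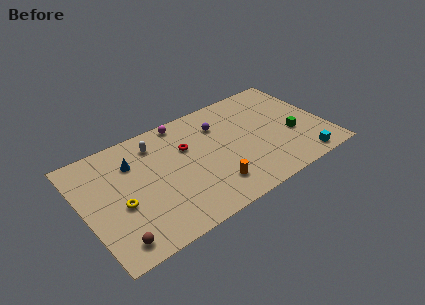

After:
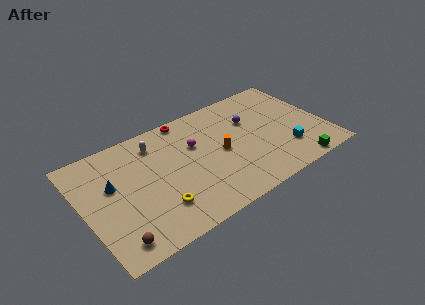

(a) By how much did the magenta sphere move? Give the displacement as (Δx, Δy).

(0.5, -2.6)

The magenta sphere started near (7.9, 9.0) and ended near (8.4, 6.4).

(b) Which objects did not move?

the brown sphere and the white capsule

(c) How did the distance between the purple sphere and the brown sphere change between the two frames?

+1.7

They were about 10.5 units apart before and 12.2 after — 1.7 units further apart.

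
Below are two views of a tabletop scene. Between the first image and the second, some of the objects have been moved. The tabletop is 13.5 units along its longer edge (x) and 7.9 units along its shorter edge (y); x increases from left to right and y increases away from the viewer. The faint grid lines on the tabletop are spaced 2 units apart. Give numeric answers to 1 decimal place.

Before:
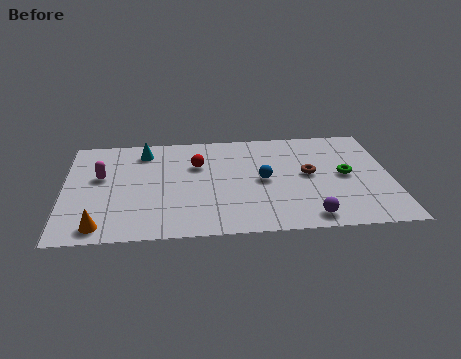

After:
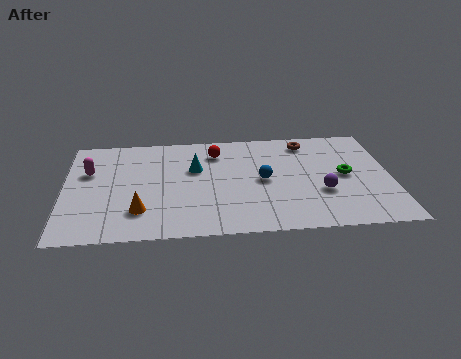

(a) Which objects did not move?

the blue sphere and the green torus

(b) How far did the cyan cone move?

2.6

From (3.3, 6.5) to (5.4, 5.0), the cyan cone covered √(2.1² + 1.5²) ≈ 2.6 units.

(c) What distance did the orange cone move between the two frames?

1.9

From (1.5, 1.0) to (3.1, 2.0), the orange cone covered √(1.6² + 1.0²) ≈ 1.9 units.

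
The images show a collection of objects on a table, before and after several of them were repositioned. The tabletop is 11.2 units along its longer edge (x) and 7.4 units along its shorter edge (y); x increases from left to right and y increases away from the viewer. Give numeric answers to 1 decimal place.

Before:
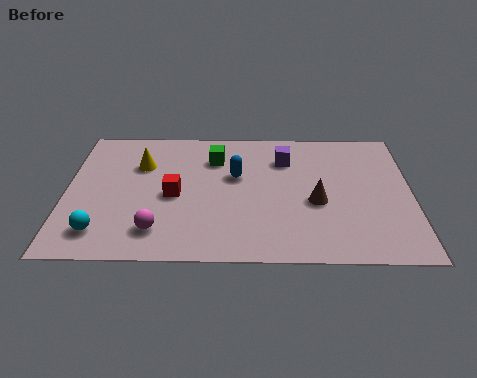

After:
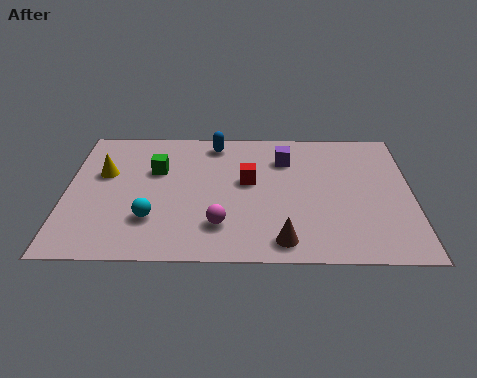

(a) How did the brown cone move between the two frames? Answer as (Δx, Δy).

(-1.1, -2.1)

From the two frames, the brown cone sits at roughly (8.1, 3.1) before and (7.0, 1.0) after.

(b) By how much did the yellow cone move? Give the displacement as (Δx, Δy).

(-1.2, -0.5)

From the two frames, the yellow cone sits at roughly (2.4, 5.1) before and (1.2, 4.6) after.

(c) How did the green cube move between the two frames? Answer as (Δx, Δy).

(-1.9, -0.7)

The green cube was at about (4.8, 5.5) and moved to about (2.9, 4.8).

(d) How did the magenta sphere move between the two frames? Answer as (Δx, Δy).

(2.0, 0.3)

The magenta sphere started near (3.0, 1.5) and ended near (5.0, 1.8).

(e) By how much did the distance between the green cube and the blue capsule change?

+1.3

They were about 1.2 units apart before and 2.5 after — 1.3 units further apart.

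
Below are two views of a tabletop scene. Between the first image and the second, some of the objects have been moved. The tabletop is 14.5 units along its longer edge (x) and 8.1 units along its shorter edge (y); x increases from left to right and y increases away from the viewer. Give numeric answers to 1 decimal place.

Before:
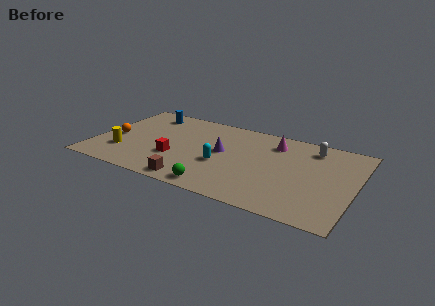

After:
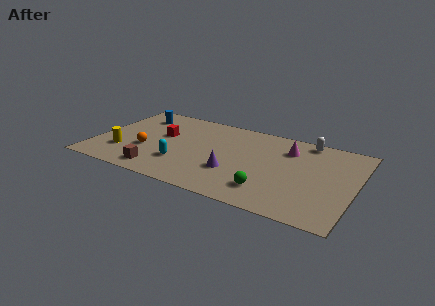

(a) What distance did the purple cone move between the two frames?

1.9

The purple cone moved from about (7.1, 4.4) to (7.9, 2.7), a distance of √(0.8² + 1.7²) ≈ 1.9.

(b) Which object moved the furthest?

the green sphere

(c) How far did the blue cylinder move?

0.6

The blue cylinder moved from about (2.4, 6.8) to (1.9, 6.4), a distance of √(0.5² + 0.4²) ≈ 0.6.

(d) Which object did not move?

the yellow cylinder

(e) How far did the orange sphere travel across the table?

2.0

The orange sphere moved from about (1.0, 3.6) to (2.9, 3.0), a distance of √(1.9² + 0.6²) ≈ 2.0.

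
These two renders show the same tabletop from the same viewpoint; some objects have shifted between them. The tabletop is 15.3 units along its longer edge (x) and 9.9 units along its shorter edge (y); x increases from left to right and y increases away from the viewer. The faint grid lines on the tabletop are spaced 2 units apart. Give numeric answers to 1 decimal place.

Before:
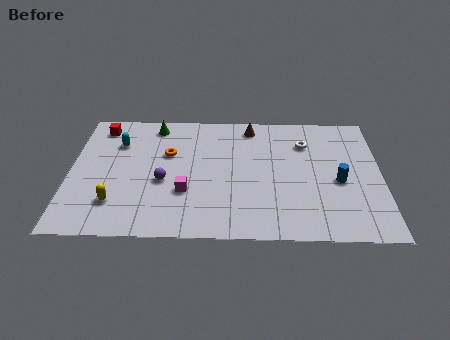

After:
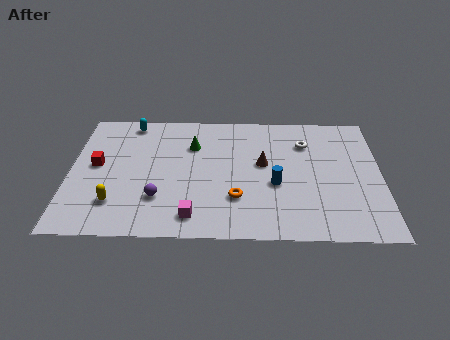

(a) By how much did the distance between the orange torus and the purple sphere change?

+1.6

Before: roughly 2.2 units apart; after: 3.8. That's 1.6 units further apart.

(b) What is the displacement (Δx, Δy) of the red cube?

(-0.1, -3.1)

The red cube was at about (1.4, 8.4) and moved to about (1.3, 5.3).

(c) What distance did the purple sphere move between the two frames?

1.3

From (4.6, 4.1) to (4.4, 2.8), the purple sphere covered √(0.2² + 1.3²) ≈ 1.3 units.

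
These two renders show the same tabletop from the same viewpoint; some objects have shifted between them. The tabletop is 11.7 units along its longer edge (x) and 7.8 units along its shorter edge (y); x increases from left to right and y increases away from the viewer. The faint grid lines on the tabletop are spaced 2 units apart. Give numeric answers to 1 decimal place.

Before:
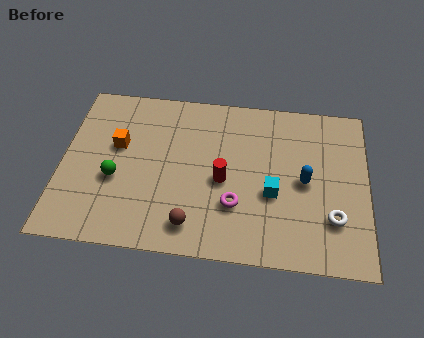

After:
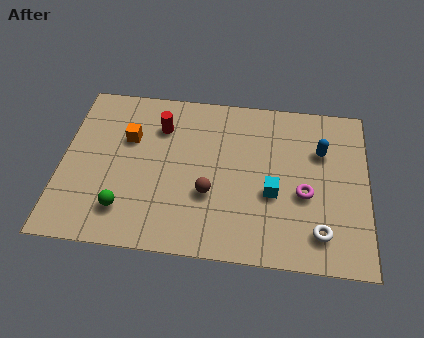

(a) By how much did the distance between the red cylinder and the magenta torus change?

+5.0

They were about 1.2 units apart before and 6.2 after — 5.0 units further apart.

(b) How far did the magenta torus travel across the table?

2.7

The magenta torus was near (6.7, 2.4) before and (9.3, 3.2) after, so it travelled √(2.6² + 0.8²) ≈ 2.7 units.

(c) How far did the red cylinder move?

3.4

The red cylinder was near (6.2, 3.5) before and (3.7, 5.8) after, so it travelled √(2.5² + 2.3²) ≈ 3.4 units.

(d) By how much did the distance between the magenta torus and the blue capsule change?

-0.8

They were about 3.0 units apart before and 2.2 after — 0.8 units closer together.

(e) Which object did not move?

the cyan cube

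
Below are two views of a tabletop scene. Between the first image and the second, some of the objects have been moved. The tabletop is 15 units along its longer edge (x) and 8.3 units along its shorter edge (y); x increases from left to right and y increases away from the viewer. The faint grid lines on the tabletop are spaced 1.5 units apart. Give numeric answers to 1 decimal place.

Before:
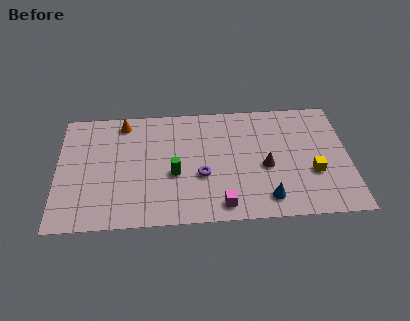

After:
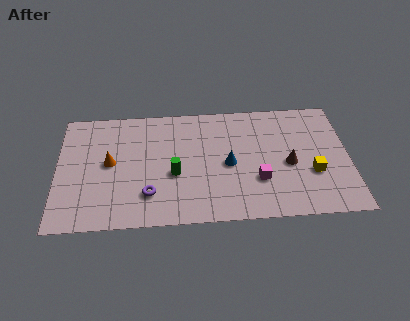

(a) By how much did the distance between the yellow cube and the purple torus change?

+2.7

Before: roughly 5.7 units apart; after: 8.4. That's 2.7 units further apart.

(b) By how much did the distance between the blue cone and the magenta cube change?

-0.4

Before: roughly 2.3 units apart; after: 1.9. That's 0.4 units closer together.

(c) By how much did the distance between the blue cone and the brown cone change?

+0.9

The distance was about 2.2 in the first image and 3.1 in the second, so they moved 0.9 units further apart.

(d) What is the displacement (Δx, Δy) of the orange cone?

(-0.7, -2.8)

From the two frames, the orange cone sits at roughly (3.4, 7.2) before and (2.7, 4.4) after.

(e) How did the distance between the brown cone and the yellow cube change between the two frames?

-1.1

Before: roughly 2.5 units apart; after: 1.4. That's 1.1 units closer together.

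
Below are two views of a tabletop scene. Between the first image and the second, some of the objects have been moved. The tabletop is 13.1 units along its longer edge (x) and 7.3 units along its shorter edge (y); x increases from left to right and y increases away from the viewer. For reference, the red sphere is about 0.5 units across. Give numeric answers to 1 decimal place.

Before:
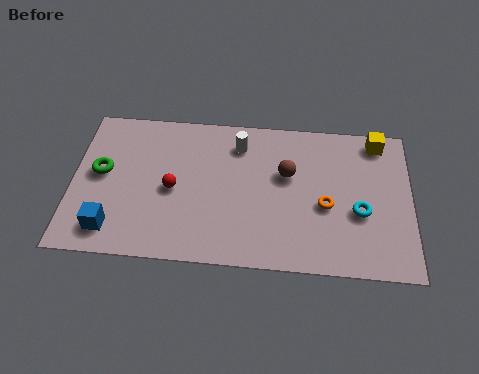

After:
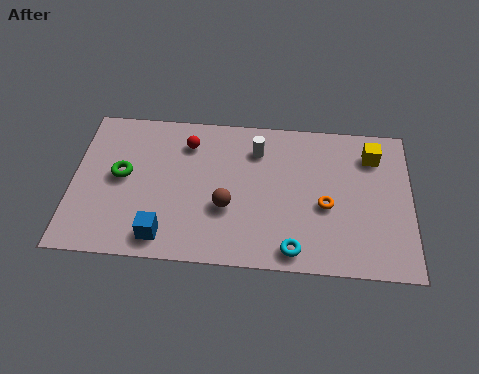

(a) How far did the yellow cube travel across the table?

0.7

From (11.8, 6.4) to (11.6, 5.7), the yellow cube covered √(0.2² + 0.7²) ≈ 0.7 units.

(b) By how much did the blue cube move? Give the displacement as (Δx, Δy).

(2.0, -0.2)

The blue cube started near (1.6, 1.3) and ended near (3.6, 1.1).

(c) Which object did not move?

the orange torus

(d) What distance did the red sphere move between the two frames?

2.4

The red sphere was near (3.9, 3.4) before and (4.4, 5.7) after, so it travelled √(0.5² + 2.3²) ≈ 2.4 units.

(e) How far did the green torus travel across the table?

0.8

The green torus moved from about (1.1, 4.0) to (1.9, 3.9), a distance of √(0.8² + 0.1²) ≈ 0.8.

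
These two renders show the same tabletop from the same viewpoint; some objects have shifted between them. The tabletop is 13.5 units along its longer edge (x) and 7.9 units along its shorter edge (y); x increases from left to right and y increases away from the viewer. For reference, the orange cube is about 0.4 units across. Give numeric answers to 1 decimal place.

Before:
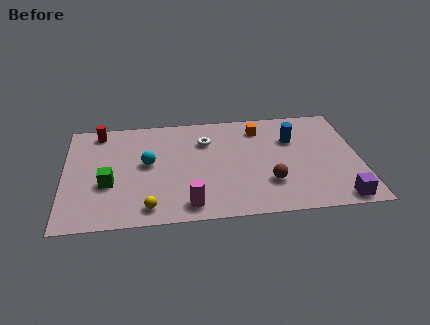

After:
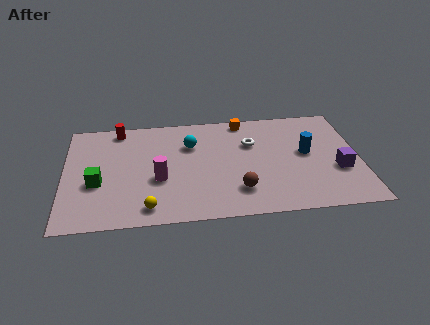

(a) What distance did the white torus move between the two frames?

2.1

The white torus was near (6.5, 5.7) before and (8.6, 5.3) after, so it travelled √(2.1² + 0.4²) ≈ 2.1 units.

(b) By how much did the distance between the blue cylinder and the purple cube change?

-3.0

They were about 5.0 units apart before and 2.0 after — 3.0 units closer together.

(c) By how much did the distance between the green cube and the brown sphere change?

-0.8

They were about 7.3 units apart before and 6.5 after — 0.8 units closer together.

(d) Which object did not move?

the yellow sphere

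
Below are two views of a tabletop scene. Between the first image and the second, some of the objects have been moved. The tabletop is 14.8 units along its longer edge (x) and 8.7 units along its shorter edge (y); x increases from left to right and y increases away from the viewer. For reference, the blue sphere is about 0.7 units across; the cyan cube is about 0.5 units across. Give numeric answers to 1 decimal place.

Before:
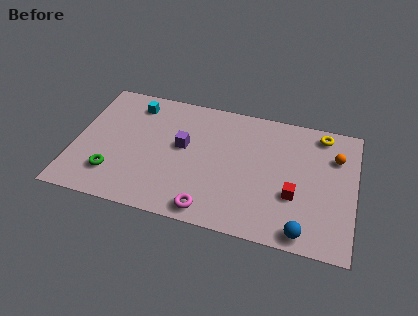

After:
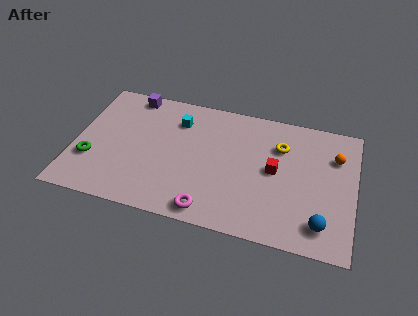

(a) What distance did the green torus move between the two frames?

1.4

From (2.2, 2.1) to (1.0, 2.8), the green torus covered √(1.2² + 0.7²) ≈ 1.4 units.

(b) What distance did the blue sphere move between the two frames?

1.1

The blue sphere moved from about (12.3, 0.9) to (13.2, 1.6), a distance of √(0.9² + 0.7²) ≈ 1.1.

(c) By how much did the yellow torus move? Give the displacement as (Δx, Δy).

(-2.1, -1.4)

The yellow torus was at about (12.9, 7.6) and moved to about (10.8, 6.2).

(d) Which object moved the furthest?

the purple cube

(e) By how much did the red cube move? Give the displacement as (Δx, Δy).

(-1.1, 1.4)

The red cube was at about (11.7, 3.1) and moved to about (10.6, 4.5).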